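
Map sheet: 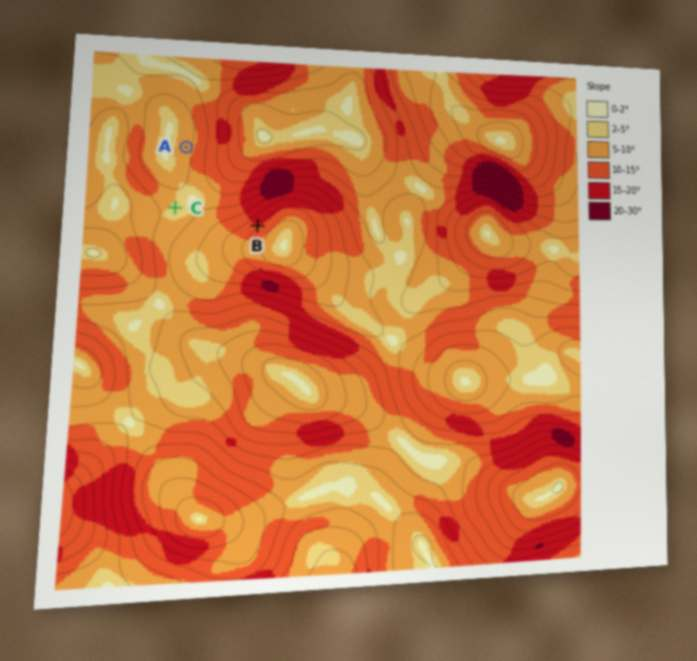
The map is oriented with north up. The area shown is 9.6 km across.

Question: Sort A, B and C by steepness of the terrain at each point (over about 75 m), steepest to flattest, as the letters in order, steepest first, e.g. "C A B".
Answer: B A C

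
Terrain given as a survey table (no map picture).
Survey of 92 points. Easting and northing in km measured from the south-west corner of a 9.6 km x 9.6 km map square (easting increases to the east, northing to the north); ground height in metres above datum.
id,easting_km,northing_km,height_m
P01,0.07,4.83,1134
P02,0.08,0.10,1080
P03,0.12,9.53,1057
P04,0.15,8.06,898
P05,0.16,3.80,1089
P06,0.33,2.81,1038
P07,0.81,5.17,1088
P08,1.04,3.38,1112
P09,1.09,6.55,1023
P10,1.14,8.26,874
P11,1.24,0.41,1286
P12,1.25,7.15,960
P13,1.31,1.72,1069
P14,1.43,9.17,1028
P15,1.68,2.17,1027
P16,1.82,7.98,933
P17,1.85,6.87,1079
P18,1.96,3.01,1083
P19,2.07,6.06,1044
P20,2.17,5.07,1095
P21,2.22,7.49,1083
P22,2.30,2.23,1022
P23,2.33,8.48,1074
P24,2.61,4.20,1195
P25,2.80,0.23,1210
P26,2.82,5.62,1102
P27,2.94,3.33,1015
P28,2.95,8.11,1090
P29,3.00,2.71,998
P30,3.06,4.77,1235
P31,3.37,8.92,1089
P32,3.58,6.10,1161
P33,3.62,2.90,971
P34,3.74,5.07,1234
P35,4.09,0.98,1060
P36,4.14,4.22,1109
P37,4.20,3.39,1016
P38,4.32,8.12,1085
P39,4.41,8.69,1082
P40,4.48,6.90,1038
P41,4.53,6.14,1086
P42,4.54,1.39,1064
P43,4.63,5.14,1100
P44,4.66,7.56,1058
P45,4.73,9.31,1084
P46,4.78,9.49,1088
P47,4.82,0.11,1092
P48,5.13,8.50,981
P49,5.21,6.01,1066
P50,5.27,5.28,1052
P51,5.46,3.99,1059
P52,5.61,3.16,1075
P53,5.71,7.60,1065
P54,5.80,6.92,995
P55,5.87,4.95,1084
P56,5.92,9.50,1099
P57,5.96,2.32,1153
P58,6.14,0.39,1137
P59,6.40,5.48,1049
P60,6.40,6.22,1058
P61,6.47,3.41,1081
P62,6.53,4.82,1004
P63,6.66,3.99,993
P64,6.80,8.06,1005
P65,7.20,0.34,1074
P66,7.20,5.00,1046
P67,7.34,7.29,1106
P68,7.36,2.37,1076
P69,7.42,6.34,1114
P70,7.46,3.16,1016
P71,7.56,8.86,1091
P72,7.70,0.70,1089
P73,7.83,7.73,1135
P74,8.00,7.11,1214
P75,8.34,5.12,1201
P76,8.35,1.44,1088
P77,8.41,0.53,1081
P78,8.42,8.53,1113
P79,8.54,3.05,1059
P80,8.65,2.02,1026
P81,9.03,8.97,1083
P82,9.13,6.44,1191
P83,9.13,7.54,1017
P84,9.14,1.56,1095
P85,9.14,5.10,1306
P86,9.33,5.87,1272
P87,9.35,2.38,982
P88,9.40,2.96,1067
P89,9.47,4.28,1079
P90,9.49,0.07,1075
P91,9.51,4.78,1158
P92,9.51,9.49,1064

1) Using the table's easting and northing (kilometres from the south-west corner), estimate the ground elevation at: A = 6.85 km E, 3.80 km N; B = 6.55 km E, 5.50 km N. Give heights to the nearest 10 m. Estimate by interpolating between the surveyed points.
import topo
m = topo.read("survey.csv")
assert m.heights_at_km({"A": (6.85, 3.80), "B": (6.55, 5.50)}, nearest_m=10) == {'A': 980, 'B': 1050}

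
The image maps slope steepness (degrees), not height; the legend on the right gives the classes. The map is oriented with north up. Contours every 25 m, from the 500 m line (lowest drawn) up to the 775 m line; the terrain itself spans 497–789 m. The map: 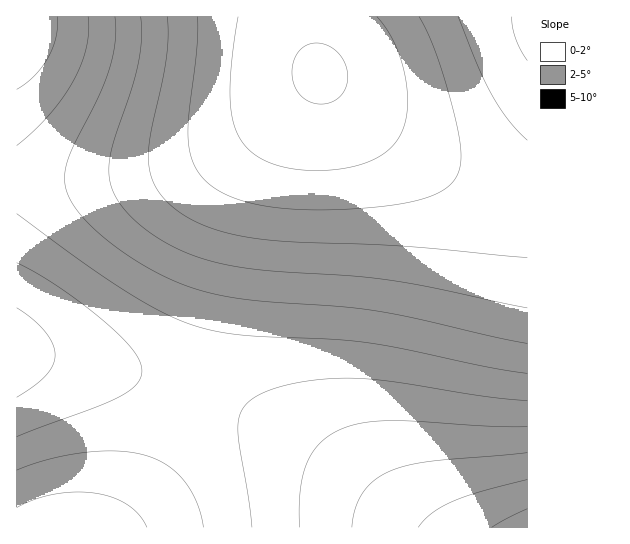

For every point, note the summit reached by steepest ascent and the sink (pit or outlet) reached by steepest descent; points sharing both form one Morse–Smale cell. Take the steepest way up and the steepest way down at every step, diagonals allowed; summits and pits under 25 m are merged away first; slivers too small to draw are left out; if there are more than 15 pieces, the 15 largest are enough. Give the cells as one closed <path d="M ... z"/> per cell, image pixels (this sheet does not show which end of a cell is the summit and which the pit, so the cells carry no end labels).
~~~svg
<path d="M321 75l-50 64-26 44-10 32-23 106-20 70 42 17 56 29 43 28 53 42 32 21 109 0 1-327-19-4-27-9-59-31-68-48z"/><path d="M315 80l-21 20-40 29-23 14-36 16-32 9-44 8-41 4-61 1-1 173 38 3 47 8 61 16 29 11 12-34 25-116 17-59 26-44 38-48 7-9z"/><path d="M309 16l-292 0-1 165 62-1 67-8 50-13 36-16 50-32 24-20 15-17-9-35z"/><path d="M527 16l-217 0-1 14 11 44 26 27 16 14 51 36 36 21 50 23 28 5z"/><path d="M27 355l-11 0 0 172 97 1 22-23 24-38 21-44 11-32-78-23-40-8z"/><path d="M194 392l-3 1-15 40-23 44-18 28-21 23 303-1-31-20-53-42-43-28-56-29z"/>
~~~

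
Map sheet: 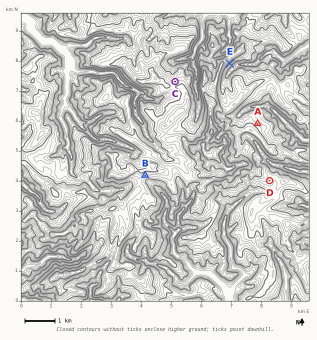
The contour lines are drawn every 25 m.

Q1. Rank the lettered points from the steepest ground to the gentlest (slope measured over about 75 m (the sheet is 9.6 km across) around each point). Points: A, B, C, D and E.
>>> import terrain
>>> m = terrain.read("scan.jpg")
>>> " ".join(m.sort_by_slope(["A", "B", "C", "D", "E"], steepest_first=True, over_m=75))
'E B C A D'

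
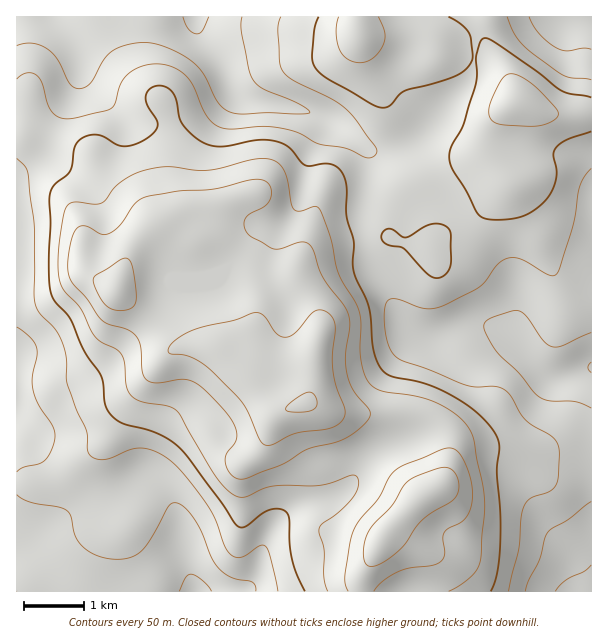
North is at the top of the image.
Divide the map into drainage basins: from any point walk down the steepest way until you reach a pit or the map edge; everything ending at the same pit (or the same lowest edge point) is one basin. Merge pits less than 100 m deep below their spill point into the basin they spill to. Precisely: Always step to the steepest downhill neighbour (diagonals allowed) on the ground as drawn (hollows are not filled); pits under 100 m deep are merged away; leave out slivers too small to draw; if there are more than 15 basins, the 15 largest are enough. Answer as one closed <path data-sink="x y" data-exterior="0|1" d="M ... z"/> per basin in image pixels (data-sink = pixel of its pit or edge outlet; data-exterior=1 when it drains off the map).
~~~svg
<path data-sink="195 591" data-exterior="1" d="M32 132l-16 2 0 457 418 1 0-23-6-14-30-21-12-1 37-39 11-4 8-7 6-19 0-23-4-10-10-10-21-7-71 0-15-4-16-7-6 0-17 6-9-1-26-33-5-10 0-23 8-21 0-27-9-21-34-31-12-4-13-2-24-12-11 2-16-20-21-14-14-15-10-19-6-7z"/><path data-sink="195 17" data-exterior="1" d="M356 16l-340 1 0 115 22 1 48 18 6 7 10 19 14 15 21 14 16 20 11-2 24 12 13 2 12 4 34 31 9 21 0 27-8 21 0 23 5 10 19 26 10 8 12-1 14-7 4-14 1-31 6-20-1-21-22-36 0-9 5-10 7-7 13-6 63-11 42 12 5 5 2-8 7-9 33-16 35-38-22-26 1-15 11-24 19-16-12-27-11-12-11-4-33-2-15-2-2-7-7-7-10-4-53 0-5-4z"/><path data-sink="591 591" data-exterior="1" d="M519 102l-9 2-12 13-12 30 1 12 21 23-35 38-33 16-7 9-2 8-5-5-25-6-14-6-27 4-43 8-9 5-7 7-5 10 0 9 18 29 5 12 0 16-6 20-1 31-5 15 20 8 15 4 78 1 14 6 12 16 2 27-6 19-8 7-11 4-35 37 10 3 30 21 6 14 1 23 157-1 0-477-43 0z"/><path data-sink="591 17" data-exterior="1" d="M591 16l-234 0-1 7 2 9 5 4 53 0 10 4 7 7 2 7 53 6 6 2 11 12 13 28 31 12 32 1 11-2z"/>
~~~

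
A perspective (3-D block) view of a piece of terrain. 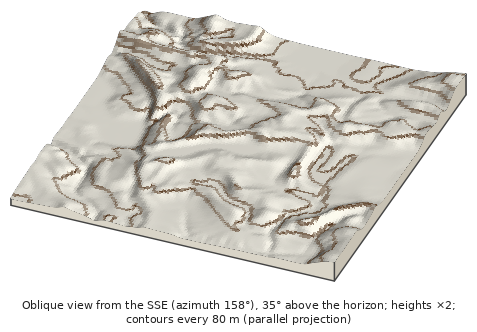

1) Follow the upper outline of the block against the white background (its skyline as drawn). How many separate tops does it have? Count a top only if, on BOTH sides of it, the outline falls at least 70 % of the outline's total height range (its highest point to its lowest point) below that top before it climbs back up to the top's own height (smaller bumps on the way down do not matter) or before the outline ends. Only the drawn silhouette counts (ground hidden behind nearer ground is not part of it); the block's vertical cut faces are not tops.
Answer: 0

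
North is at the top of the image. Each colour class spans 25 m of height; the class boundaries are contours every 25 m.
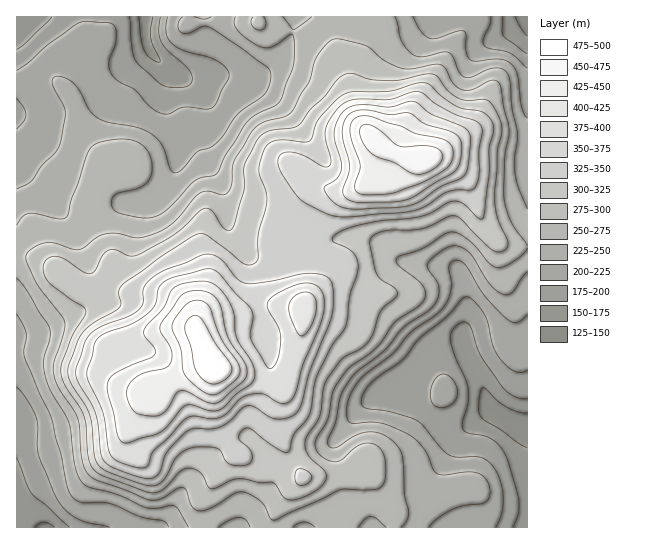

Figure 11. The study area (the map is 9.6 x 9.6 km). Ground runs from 125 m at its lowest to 495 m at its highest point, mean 285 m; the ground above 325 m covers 26.7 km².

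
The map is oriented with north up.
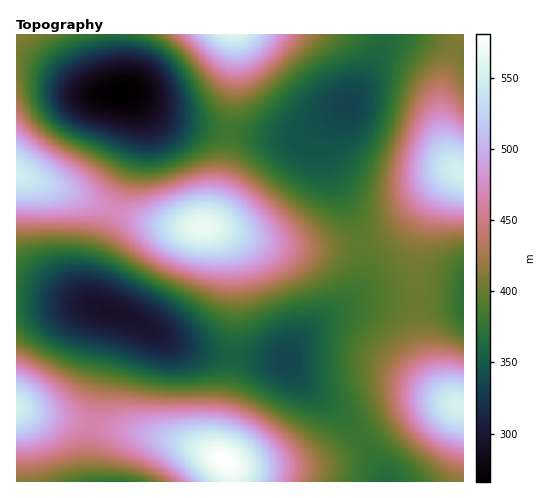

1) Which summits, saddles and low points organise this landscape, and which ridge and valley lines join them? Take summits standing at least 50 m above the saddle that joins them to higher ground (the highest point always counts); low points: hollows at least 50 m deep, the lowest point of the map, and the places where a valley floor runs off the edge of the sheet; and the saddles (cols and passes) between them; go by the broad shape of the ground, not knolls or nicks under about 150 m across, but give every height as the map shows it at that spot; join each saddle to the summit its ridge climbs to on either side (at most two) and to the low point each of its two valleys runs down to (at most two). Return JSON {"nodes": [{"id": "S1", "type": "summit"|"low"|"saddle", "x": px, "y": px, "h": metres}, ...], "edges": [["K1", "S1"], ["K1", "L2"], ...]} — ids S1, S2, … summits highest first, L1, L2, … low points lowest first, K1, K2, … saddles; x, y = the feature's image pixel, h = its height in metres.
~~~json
{"nodes": [
{"id": "S1", "type": "summit", "x": 225, "y": 462, "h": 581},
{"id": "S2", "type": "summit", "x": 202, "y": 227, "h": 568},
{"id": "S3", "type": "summit", "x": 232, "y": 35, "h": 560},
{"id": "S4", "type": "summit", "x": 458, "y": 406, "h": 552},
{"id": "S5", "type": "summit", "x": 17, "y": 407, "h": 550},
{"id": "S6", "type": "summit", "x": 459, "y": 172, "h": 550},
{"id": "S7", "type": "summit", "x": 17, "y": 173, "h": 549},
{"id": "L1", "type": "low", "x": 123, "y": 92, "h": 266},
{"id": "L2", "type": "low", "x": 106, "y": 309, "h": 293},
{"id": "L3", "type": "low", "x": 113, "y": 481, "h": 373},
{"id": "K1", "type": "saddle", "x": 112, "y": 210, "h": 471},
{"id": "K2", "type": "saddle", "x": 92, "y": 424, "h": 465},
{"id": "K3", "type": "saddle", "x": 418, "y": 303, "h": 402},
{"id": "K4", "type": "saddle", "x": 361, "y": 243, "h": 396},
{"id": "K5", "type": "saddle", "x": 229, "y": 133, "h": 382},
{"id": "K6", "type": "saddle", "x": 362, "y": 438, "h": 380},
{"id": "K7", "type": "saddle", "x": 232, "y": 357, "h": 357}],
"edges": [["K1", "S2"], ["K1", "S7"], ["K1", "L1"], ["K1", "L2"], ["K2", "S1"], ["K2", "S5"], ["K2", "L2"], ["K2", "L3"], ["K3", "S4"], ["K3", "S6"], ["K3", "L1"], ["K3", "L2"], ["K4", "S2"], ["K4", "S6"], ["K4", "L1"], ["K4", "L2"], ["K5", "S2"], ["K5", "S3"], ["K5", "L1"], ["K6", "S1"], ["K6", "S4"], ["K6", "L2"], ["K7", "S1"], ["K7", "S2"], ["K7", "L2"]]}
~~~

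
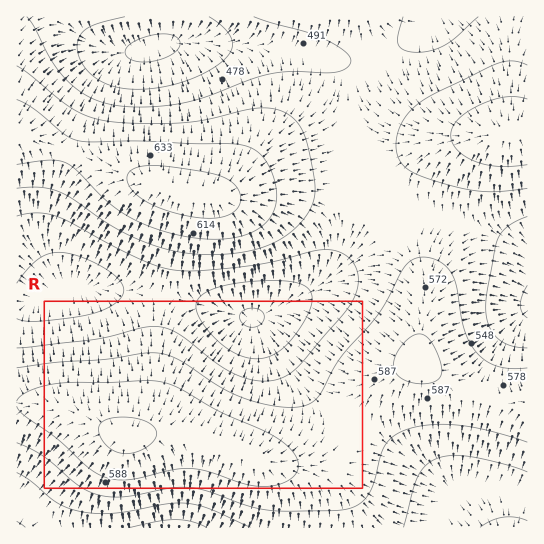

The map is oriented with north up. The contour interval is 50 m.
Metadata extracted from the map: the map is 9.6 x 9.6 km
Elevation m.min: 390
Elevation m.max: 670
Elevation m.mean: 540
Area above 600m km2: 15.2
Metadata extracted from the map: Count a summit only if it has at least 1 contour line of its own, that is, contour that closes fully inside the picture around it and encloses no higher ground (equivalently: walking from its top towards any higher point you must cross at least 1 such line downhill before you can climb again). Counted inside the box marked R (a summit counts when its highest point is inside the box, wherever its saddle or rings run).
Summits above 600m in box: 1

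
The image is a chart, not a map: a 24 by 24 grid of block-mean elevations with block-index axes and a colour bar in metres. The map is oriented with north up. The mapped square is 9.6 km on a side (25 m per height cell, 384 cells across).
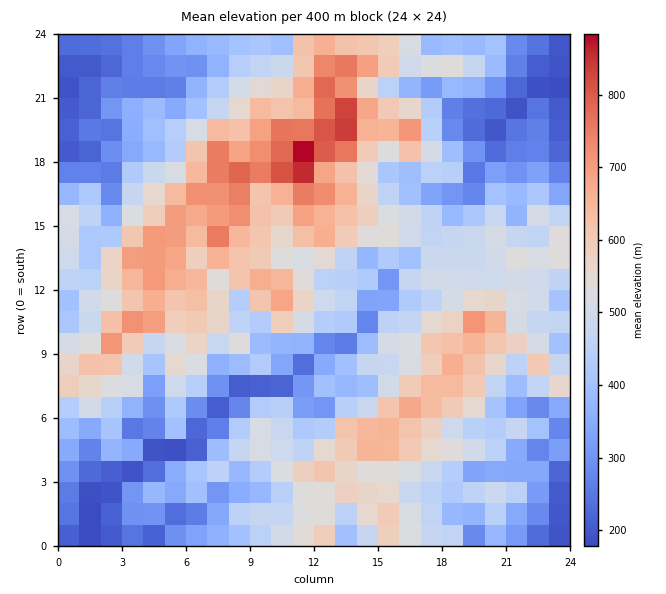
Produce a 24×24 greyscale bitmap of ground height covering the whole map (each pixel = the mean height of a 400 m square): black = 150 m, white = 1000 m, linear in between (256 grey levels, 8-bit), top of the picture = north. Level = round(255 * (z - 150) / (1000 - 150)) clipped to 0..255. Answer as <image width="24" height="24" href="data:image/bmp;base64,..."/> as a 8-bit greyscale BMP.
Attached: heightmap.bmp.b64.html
<image width="24" height="24" href="data:image/bmp;base64,Qk12BgAAAAAAADYEAAAoAAAAGAAAABgAAAABAAgAAAAAAEACAAATCwAAEwsAAAABAAAAAAAAAAAAAAEBAQACAgIAAwMDAAQEBAAFBQUABgYGAAcHBwAICAgACQkJAAoKCgALCwsADAwMAA0NDQAODg4ADw8PABAQEAAREREAEhISABMTEwAUFBQAFRUVABYWFgAXFxcAGBgYABkZGQAaGhoAGxsbABwcHAAdHR0AHh4eAB8fHwAgICAAISEhACIiIgAjIyMAJCQkACUlJQAmJiYAJycnACgoKAApKSkAKioqACsrKwAsLCwALS0tAC4uLgAvLy8AMDAwADExMQAyMjIAMzMzADQ0NAA1NTUANjY2ADc3NwA4ODgAOTk5ADo6OgA7OzsAPDw8AD09PQA+Pj4APz8/AEBAQABBQUEAQkJCAENDQwBEREQARUVFAEZGRgBHR0cASEhIAElJSQBKSkoAS0tLAExMTABNTU0ATk5OAE9PTwBQUFAAUVFRAFJSUgBTU1MAVFRUAFVVVQBWVlYAV1dXAFhYWABZWVkAWlpaAFtbWwBcXFwAXV1dAF5eXgBfX18AYGBgAGFhYQBiYmIAY2NjAGRkZABlZWUAZmZmAGdnZwBoaGgAaWlpAGpqagBra2sAbGxsAG1tbQBubm4Ab29vAHBwcABxcXEAcnJyAHNzcwB0dHQAdXV1AHZ2dgB3d3cAeHh4AHl5eQB6enoAe3t7AHx8fAB9fX0Afn5+AH9/fwCAgIAAgYGBAIKCggCDg4MAhISEAIWFhQCGhoYAh4eHAIiIiACJiYkAioqKAIuLiwCMjIwAjY2NAI6OjgCPj48AkJCQAJGRkQCSkpIAk5OTAJSUlACVlZUAlpaWAJeXlwCYmJgAmZmZAJqamgCbm5sAnJycAJ2dnQCenp4An5+fAKCgoAChoaEAoqKiAKOjowCkpKQApaWlAKampgCnp6cAqKioAKmpqQCqqqoAq6urAKysrACtra0Arq6uAK+vrwCwsLAAsbGxALKysgCzs7MAtLS0ALW1tQC2trYAt7e3ALi4uAC5ubkAurq6ALu7uwC8vLwAvb29AL6+vgC/v78AwMDAAMHBwQDCwsIAw8PDAMTExADFxcUAxsbGAMfHxwDIyMgAycnJAMrKygDLy8sAzMzMAM3NzQDOzs4Az8/PANDQ0ADR0dEA0tLSANPT0wDU1NQA1dXVANbW1gDX19cA2NjYANnZ2QDa2toA29vbANzc3ADd3d0A3t7eAN/f3wDg4OAA4eHhAOLi4gDj4+MA5OTkAOXl5QDm5uYA5+fnAOjo6ADp6ekA6urqAOvr6wDs7OwA7e3tAO7u7gDv7+8A8PDwAPHx8QDy8vIA8/PzAPT09AD19fUA9vb2APf39wD4+PgA+fn5APr6+gD7+/sA/Pz8AP39/QD+/v4A////ABIJEB0UKzZAS1tqdoVKYoNwYl8oQzIYDR0JEywtGSE5W2FgcnRaeoZuXkNBWTknDyAKDS5EOkouPENZc3WCfHpkWlNdZloyECsXEgwaO09cRFVwgox9c3NuZFY2OTk5FTokQjsMDBNHYW1nXXmHl5aIeXNpWjolM0g6TR8lSxYiVG1jUVWNlZeNgGdZVWBMJlZrWEArUikRJVRXMi5XZIyfkoh5TTYnOoV8cG00Z1crERIUL0pESWmHlJSIXkhfe36OjWpOeXBAR1Q4GjtLYWNvhJuOfFuIYWxyqYZibn9kc0ZCQCUgR2xwi4+Xi4JsS1BlkKukhId9XVWEbFZTJVxgeICpl2xhYEtpcoubi5B9Vougf2ZeNjdSXWx7fG1qTFxbfpannJZzjZyWdVpZUi9iamhnZ2pnXWdRfqSmoIOZjYdzbnddQ1RLZGVlaXNuc2xRUYqnpZS2lYp8kJyHc3VoXmJjbGFedG1cP3CFpZ6mrI6Io5mPg3FqXUVQY0FsX0RSJ2J6lKystI2ata2Zfl1KNi4mTEVQOCQkIFJkbpS0v7XH1KCOdk9JWlgfNC01JBEVKjlEVYu1oa2+3MO3h3KObEksGCIjFhMgHDxJV22Uj6K4uMXOmZeqWSYXDx4jERAVLj5GO0tieZSOlLrMoIh8VSMbFwwdEAwWIiEgI0FUbHZ+nL6sfVpCMURALRYLChAPFiEmLStAVl9kirG2o4ZocXVhRiMRDRgYGyIsN0BETE9KjpqOioRtRkhETCgcDg=="/>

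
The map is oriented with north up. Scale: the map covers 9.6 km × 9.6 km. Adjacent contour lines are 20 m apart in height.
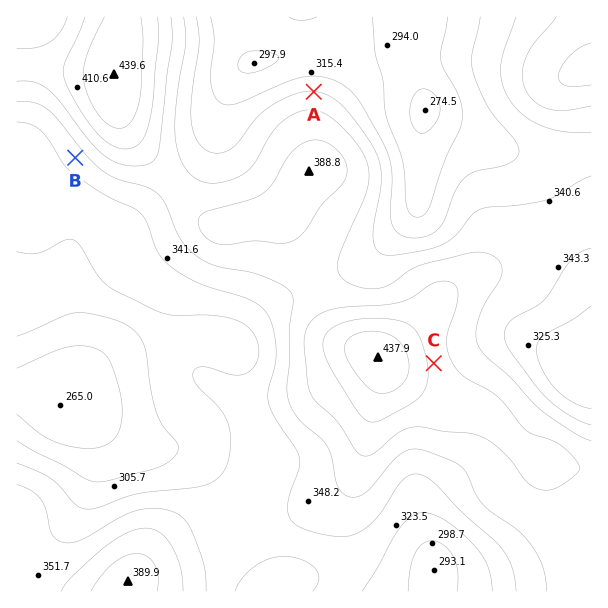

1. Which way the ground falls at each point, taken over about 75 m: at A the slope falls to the N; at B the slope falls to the SW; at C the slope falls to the E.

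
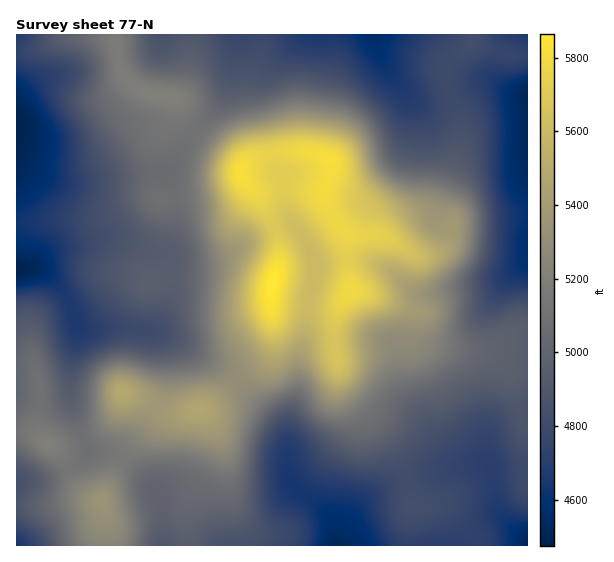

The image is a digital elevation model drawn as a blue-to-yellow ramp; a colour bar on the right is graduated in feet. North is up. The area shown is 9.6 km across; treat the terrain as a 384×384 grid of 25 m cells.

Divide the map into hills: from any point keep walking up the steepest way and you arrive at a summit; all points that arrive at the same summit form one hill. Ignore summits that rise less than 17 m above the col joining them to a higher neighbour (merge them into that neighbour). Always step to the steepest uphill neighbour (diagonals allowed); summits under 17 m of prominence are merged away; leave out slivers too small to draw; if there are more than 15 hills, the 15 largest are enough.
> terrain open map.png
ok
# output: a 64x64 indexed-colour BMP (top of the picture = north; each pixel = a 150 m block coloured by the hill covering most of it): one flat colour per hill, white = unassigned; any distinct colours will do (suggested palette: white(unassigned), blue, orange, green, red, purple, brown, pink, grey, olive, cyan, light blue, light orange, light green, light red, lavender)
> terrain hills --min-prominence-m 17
<image width="64" height="64" href="data:image/bmp;base64,Qk12CAAAAAAAAHYAAAAoAAAAQAAAAEAAAAABAAQAAAAAAAAIAAATCwAAEwsAABAAAAAAAAAA////ALR3HwAOf/8ALKAsACgn1gC9Z5QAS1aMAMJ34wB/f38AIr28AM++FwDox64AeLv/AIrfmACWmP8A1bDFAIiIiIiIiIiIiFVVVVVVVVVVVVVVERERERERERERERERiIiIiIiIiIiIVVVVVVVVVVVVVVURERERERERERERERGIiIiIiIiIiIhVVVVVVVVVVVVVVREREREREREREREREYiIiIiIiIiIiFVVVVVVVVVVVVVRERERERERERERERERiIiIiIiIiIiIVVVVVVVVVVVVVRERERERERERERERERGIiIiIiIiIiIhVVVVVVVVVVVVREREREREREREREREREYiIiIiIiIiIhVVVVVVVVVVVVRERERERERERERERERERiIiIiIiIiIiFVVVVVVVVVVVRERERERERERERERERERF3d4iIiIiIiFVVVVVVVVVVVREREREREREREREREREREXd3d4iIiIiFVVVVVVVVVVVVEREREREREREREREREzMxd3d3d4iIiFVVVVVVVVVVVVUREREREREREREREzMzMzN3d3d3eIiVVVVVVVVVVVVVVREREREREREREREzMzMzM3d3d3d5mZlVVVVVVVVVVVVVEREREREREREREzMzMzMzd3d3d5mZmZVVVVVVVVVVVVURERERERERERETMzMzMzN3d3d3mZmZmVVVVVVVVVVVURERERERERERETMzMzMzM3d3d3eZmZmZVVVVVVVVVVVRERERERERERETMzMzMzMzd3d3eZmZmZmVVVVVVVVVVRERERERERERETMzMzMzMzN3d3d5mZmZmZlVVVVVVVVRERERERERERERMzMzMzMzM3d3d3mZmZmZmVVVVVVVURERERERERERERMzMzMzMzMzd3d3eZmZmZmZVVVVVVVREREREREREREREzMzMzMzMzN3d3d5mZmZmZmVVVVVVREREREREREREREzMzMzMzMzM3d3d3mZmZmZmZVVVVVRERERERERERERETMzMzMzMzMzd3d3eZmZmZmZlVVVURERERERERERERERMzMzMzMzMzN3d3d5mZmZmZmVVVEREREREREREREREREzMzMzMzMzM3d3d3mZmZmZmVVVERERERERETEREREREzMzMzMzMzMzd3d3eZmZmZmZVRERERERERERMzMzMzMzMzMzMzMzMzN3d3d3mZmZmZEREREREREREREzMzMzMzMzMzMzMzMzM3d3d3cRERERERERERERERERETMzMzMzMzMzMzMzMzMzd3d3cRERERERERERERERERERMzMzMzMzMzMzMzMzMzN3d3dxERERERERERERERERERETMzMzMzMzMzMzMzMzM3d3d3ERERERERERERERERERERMzMzMzMzMzMzMzMzMzd3d3EREREREREREREREREREREzMzMzMzMzIzMzMzMzN3d3ERERERERERERERERERERETMzMzMzMyIiIiIiMzM3d3ERERERERERERERERERERERMzMzMzMyIiIiIiIiMzd3EREREREREREREREREREREREzMzMzMyIiIiIiIiIiMRERERERERERERERERERERERESIzMzIiIiIiIiIiIiIhERERERERERERZmZmYRERERERIiIiIiIiIiIiIiIiIiERERERERERERFmZmZmYREREREiIiIiIiIiIiIiIiIiIREREREREREREWZmZmZmEREREiIiIiIiIiIiIiIiIiIhERERERERERERZmZmZmZmEREiIiIiIiIiIiIiIiIiIiEREREREREREREWZmZmZmZmYiIiIiIiIiIiIiIiIiIiIRERERERERERERZmZmZmZmZiIiIiIiIiIiIiIiIiIiIhERERERERERERFmZmZmZmZmIiIiIiIiIiIiIiIiIiIiEREREREREREREWZmZmZmZmYiIiIiIiIiIiIiIiIiIiIRERERERERERERZmZmZmZmYiIiIiIiIiIiIiIiIiIiIhERERERERERERZmZmZmZmZiIiIiIiIiIiIiIiIiIiIiERRERERERERBFmZmZmZmZmIiIiIiIiIiIiIiIiIiIiIUREREREREREREZmZmZmZmIiIiIiIiIiIiIiIiIiIiIkRERERERERERERmZmZmZmYiIiIiIiIiIiIiIiIiIiIiREREREREREREREZmZmZmZiIiIiIiIiIiIiIiIiIiIiJERERERERERERERmZmZmZiIiIiIiIiIiIiIiIiIiIiIkREREREREREREREZmZmZmIiIiIiIiIiIiIiIiIiIiIiRERERERERERERERGZmZmYiIiIiIiIiIiIiIiIiIiIiJERERERERERERERERmZmZiIiIiIiIiIiIiIiIiIiIiIkREREREREREREREREZmZmIiIiIiIiIiIiIiIiIiIiIiRERERERERERERERERmZmIiIiIiIiIiIiIiIiIiIiIiJEREREREREREREREREZmYiIiIiIiIiIiIhESIiIiIiIURERERERERERERERERmZiIiIiIiIiIiIhERERIiIiERREREREREREREREREREZmIiIiIiIiIiIhERERERERERFERERERERERERERERERmZiIiIiIiIiIiEREREREREREURERERERERERERERERGZmYiIiIiIiIiERERERERERERREREREREREREREREREZmZmIiIiIiIiERERERERERERFERERERERERERERERERGZmZiIiIiIiIREREREREREREUREREREREREREREREREZmZmYiIiIiIhERERERERERER"/>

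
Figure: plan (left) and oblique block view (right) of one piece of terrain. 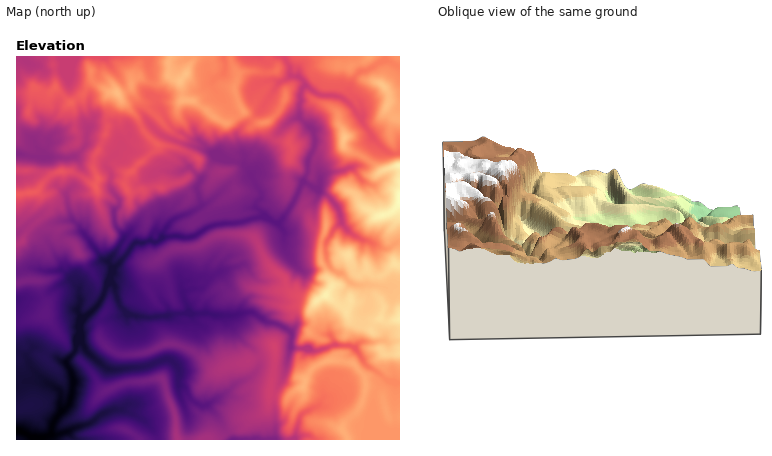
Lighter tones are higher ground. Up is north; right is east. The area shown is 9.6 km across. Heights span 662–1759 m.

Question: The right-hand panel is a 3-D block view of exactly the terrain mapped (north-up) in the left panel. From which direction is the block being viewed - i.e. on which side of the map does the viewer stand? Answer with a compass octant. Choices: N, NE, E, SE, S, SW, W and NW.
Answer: N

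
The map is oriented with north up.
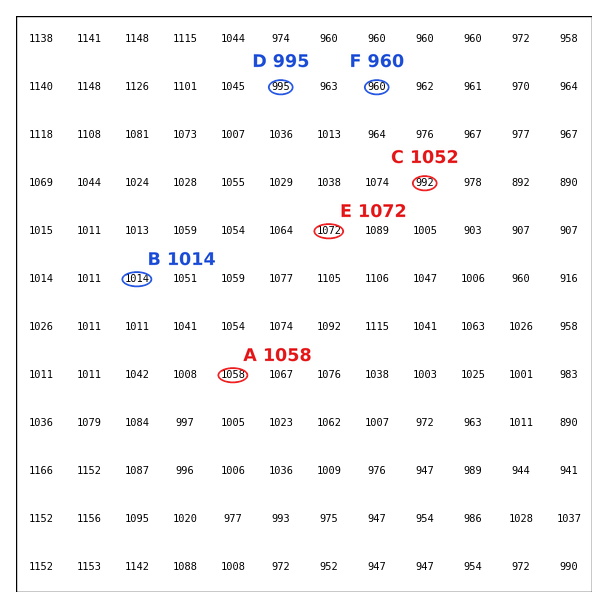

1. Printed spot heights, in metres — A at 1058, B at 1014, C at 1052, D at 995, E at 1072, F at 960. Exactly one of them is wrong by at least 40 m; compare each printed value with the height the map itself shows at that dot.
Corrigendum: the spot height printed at C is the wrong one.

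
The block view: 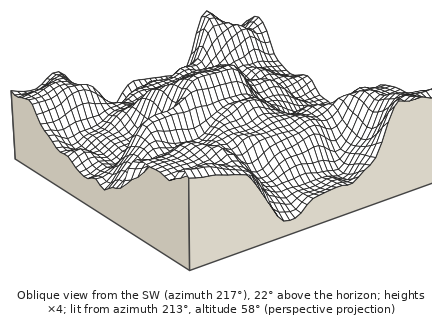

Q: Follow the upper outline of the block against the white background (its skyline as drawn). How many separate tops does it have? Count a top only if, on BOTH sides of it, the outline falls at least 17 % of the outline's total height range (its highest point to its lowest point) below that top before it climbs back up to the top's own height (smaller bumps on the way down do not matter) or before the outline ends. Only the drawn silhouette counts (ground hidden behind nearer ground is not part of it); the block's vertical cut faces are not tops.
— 2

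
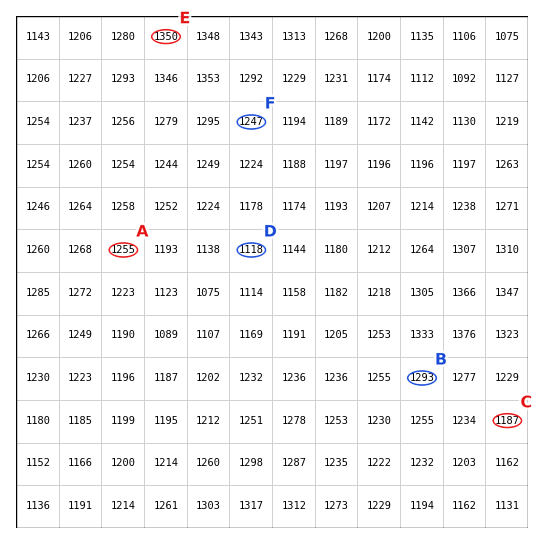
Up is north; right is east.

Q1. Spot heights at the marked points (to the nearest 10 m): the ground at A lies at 1250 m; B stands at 1290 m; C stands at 1190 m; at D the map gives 1120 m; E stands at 1350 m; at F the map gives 1250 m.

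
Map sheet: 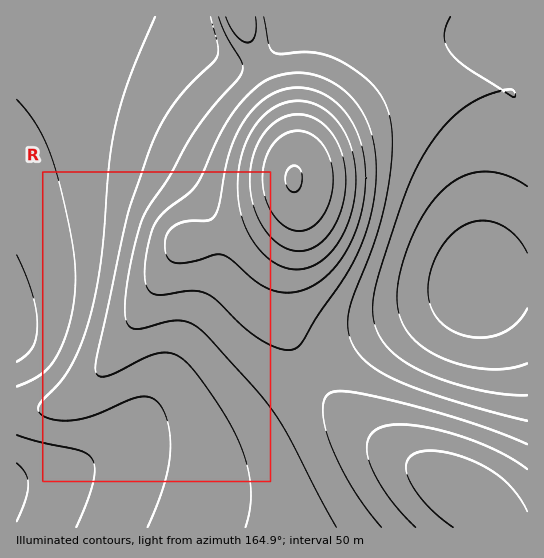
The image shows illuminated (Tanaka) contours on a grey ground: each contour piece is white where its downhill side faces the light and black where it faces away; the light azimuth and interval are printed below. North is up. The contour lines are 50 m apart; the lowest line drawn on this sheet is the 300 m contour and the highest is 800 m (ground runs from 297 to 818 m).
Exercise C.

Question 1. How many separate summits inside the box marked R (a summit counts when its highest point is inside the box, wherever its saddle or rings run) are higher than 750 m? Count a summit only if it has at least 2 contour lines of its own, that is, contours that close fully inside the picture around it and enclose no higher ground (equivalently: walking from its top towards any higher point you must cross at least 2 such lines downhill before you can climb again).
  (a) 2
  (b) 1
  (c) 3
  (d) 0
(d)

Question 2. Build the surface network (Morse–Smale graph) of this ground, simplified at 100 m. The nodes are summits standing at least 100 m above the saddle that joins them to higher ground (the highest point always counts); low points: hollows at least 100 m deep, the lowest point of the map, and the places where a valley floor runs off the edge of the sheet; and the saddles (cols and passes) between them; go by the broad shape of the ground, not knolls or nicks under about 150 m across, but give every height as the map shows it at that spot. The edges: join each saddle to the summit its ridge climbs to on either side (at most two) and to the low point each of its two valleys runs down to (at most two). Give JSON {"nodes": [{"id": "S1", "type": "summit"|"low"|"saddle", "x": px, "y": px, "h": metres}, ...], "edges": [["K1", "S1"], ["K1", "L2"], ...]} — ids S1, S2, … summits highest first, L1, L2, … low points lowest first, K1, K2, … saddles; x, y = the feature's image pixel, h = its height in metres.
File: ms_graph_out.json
{"nodes": [
{"id": "S1", "type": "summit", "x": 17, "y": 330, "h": 818},
{"id": "S2", "type": "summit", "x": 478, "y": 283, "h": 783},
{"id": "L1", "type": "low", "x": 293, "y": 179, "h": 297},
{"id": "L2", "type": "low", "x": 466, "y": 494, "h": 413},
{"id": "K1", "type": "saddle", "x": 258, "y": 62, "h": 581},
{"id": "K2", "type": "saddle", "x": 311, "y": 373, "h": 556}],
"edges": [["K1", "S1"], ["K1", "S2"], ["K1", "L1"], ["K2", "S1"], ["K2", "S2"], ["K2", "L1"], ["K2", "L2"]]}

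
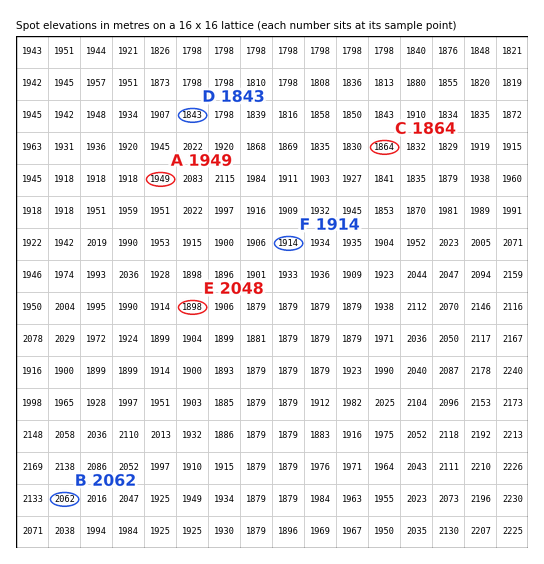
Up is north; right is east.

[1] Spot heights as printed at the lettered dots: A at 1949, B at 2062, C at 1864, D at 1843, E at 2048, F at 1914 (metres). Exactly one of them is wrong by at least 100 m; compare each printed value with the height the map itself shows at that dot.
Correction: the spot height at E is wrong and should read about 1898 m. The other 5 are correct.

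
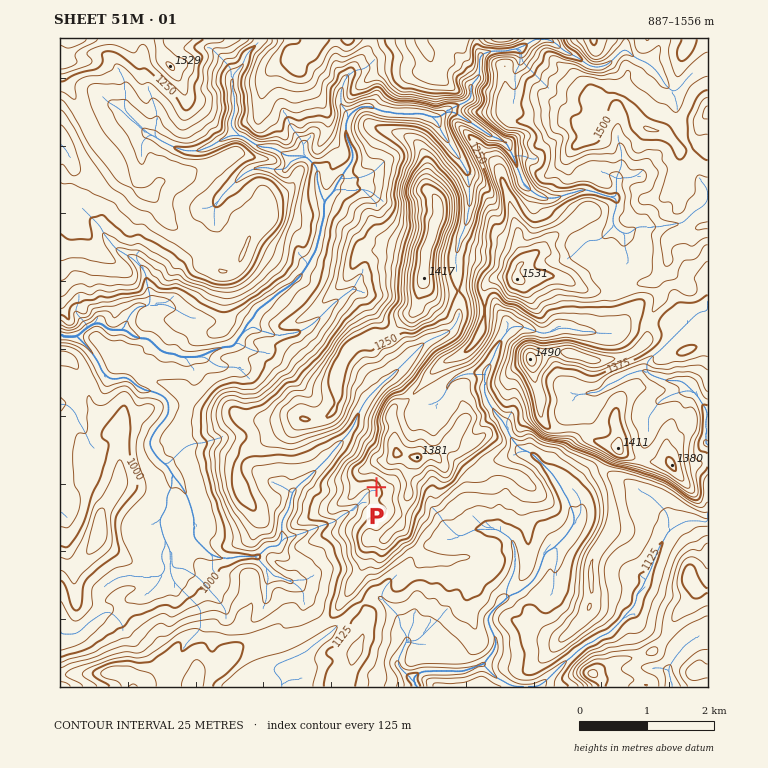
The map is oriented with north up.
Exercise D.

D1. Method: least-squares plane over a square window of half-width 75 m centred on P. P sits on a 9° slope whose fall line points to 245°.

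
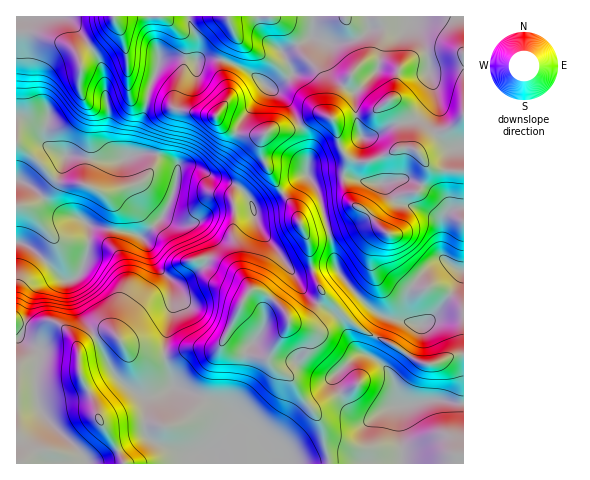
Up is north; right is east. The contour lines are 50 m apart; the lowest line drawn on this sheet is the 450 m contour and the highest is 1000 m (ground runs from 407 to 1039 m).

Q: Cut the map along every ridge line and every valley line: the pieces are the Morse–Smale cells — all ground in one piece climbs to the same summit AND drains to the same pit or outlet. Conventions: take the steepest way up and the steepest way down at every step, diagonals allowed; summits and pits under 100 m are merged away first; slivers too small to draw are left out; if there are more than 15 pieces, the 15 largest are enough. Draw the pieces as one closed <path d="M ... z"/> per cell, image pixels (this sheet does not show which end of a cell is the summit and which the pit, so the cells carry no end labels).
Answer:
<path d="M188 16l-172 1 1 322 6-7 11-41 5-5 14-8 7-1 9 4 11-8 8-24 1-24 3 2 40 6 8 3 7 7 9 22 17 16 9 0 23-16 2-13-9-21-8-6-11 0-17-8 13-28 2-11-1-14-22-10-22 1 2-2 3-20 7-18 6-30 8-22 10-5 17 0 12 3 0-22z"/><path d="M193 166l-13 0-2 2-4 25-12 24 17 8 14 1 9 11 5 15 0 7-4 8-21 14-11-1 1 34-7 23-1 20 8 28 50 22 21 21 16 9 13 18 8 8 120 1 2-13-2-14 0-27 2-4-14 2-19 12-7 0-15-11-13-27 0-6 21-19 5-3 10 1 5-18-19-11-18-17-18-19-8-21-14 5-8-4-30-41-7-23-6-11-8-7-22-9z"/><path d="M463 16l-149 0-2 20-29 17 9 21-9 8-13 7 19 15 15 28 4 12-2 31-5 2-25 21-23 11 7 20 33 44 5 1 14-5-2-21-4-14 7 2 36-10 12-10 2-6 13 12 2-6 18-18 10-5 11-1 4-4 7-17-1-6 12 5 25 1z"/><path d="M89 225l-1 24-8 24-11 8-9-4-7 1-14 8-5 5-11 41-7 8 0 123 193 1 1-9-3-3-22 2-11-4-24-10-6-10 4-31 26-13-10-29 1-20 7-23-1-34-15-15-9-22-7-7-8-3-40-6z"/><path d="M185 58l-17 0-10 5-10 31-2 16-9 23-4 22 21-1 11 3 10 6 3 7 2-4 20 3 17 10 22 9 8 7 6 12 23-9 25-21 5-2 0-37-15-30-12-14-31-23-17-8-11-4-19 0-5 3z"/><path d="M427 165l1 6-7 17-4 4-11 1-10 5-18 18-1 8-13-13-9 11-6 4-30 9-13 1 7 33 22-2 16 21 23 23 15 7 21 5 3-1-4-3-2-11 1-15 18-24 12-8 6-1 9 7 11 4 0-99-25-2z"/><path d="M377 337l-4 4-4 15-9-2-5 3-21 19 2 9 11 24 10 8 12 3 19-12 14-2-2 4 2 54 61 0 1-109-11 1-19 8-10 0z"/><path d="M175 387l-27 12-4 31 6 10 35 14 22-2 3 3 0 9 73-1-5-1-6-7-13-18-16-9-21-21-15-8z"/><path d="M313 16l-124 0 1 8 7 15 0 22 23-2 11 4 17 8 19 16 5 1 20-14-9-21 29-17z"/><path d="M444 260l-6 1-12 8-18 24 0 22 6 8-30-6-9 19 49 28 10 0 19-8 11-2 0-82z"/><path d="M335 267l-13 0-10 3 8 20 30 32 25 15 10-21-18-11-22-24z"/>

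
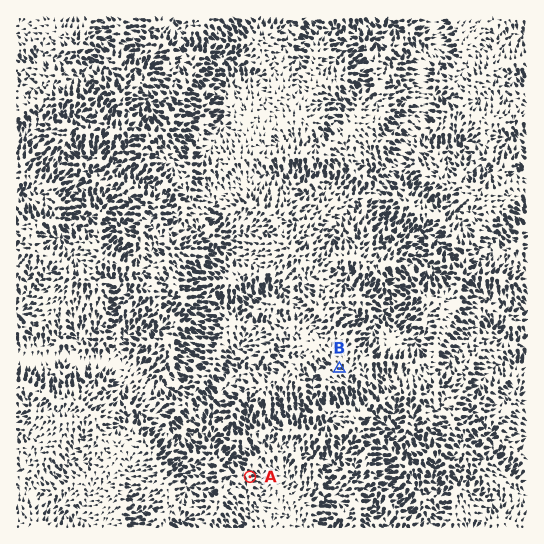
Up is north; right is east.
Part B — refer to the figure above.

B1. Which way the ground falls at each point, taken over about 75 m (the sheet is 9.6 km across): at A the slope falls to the E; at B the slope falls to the SE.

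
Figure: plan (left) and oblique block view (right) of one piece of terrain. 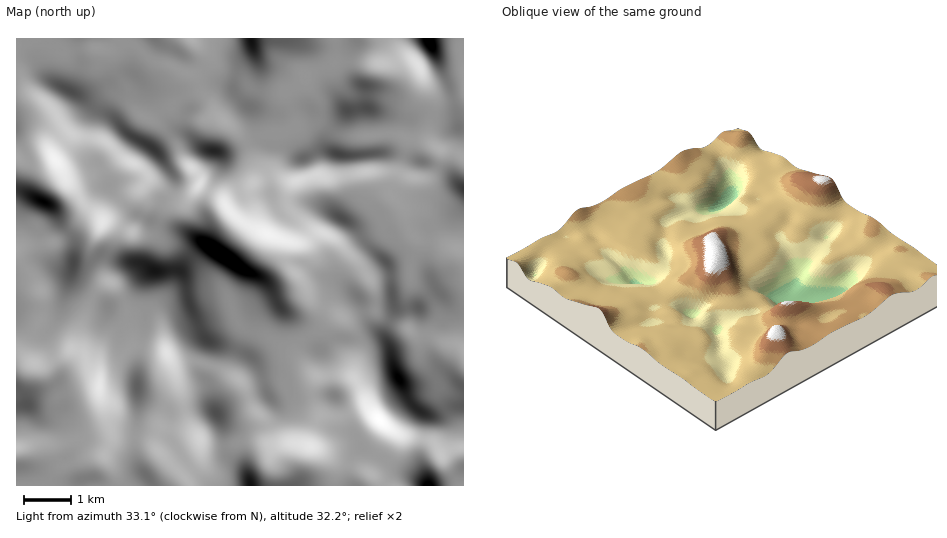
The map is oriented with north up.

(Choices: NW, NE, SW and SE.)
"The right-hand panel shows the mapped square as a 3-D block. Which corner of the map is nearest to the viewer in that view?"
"NW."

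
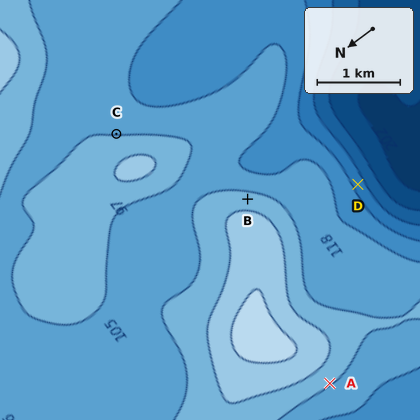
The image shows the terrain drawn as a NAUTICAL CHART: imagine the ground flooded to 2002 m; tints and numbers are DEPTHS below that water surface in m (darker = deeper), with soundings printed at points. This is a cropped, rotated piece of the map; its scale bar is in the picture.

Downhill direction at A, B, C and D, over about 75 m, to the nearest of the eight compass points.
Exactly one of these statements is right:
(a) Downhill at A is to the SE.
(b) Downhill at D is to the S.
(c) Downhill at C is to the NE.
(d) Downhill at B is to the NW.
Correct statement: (b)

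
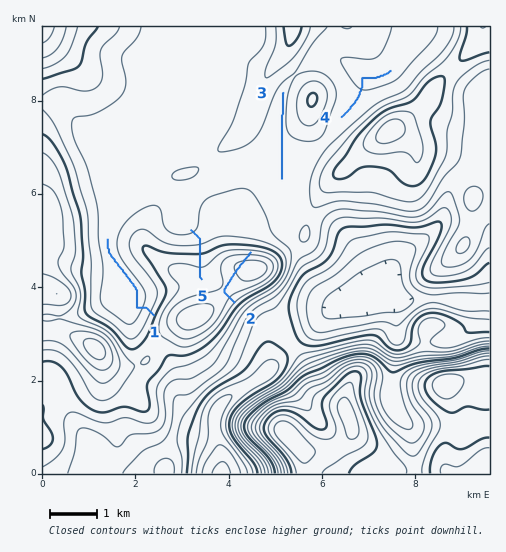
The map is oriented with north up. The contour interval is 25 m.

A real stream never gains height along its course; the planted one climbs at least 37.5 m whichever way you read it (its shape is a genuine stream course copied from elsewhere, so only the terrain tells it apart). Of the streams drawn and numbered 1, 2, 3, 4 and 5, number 2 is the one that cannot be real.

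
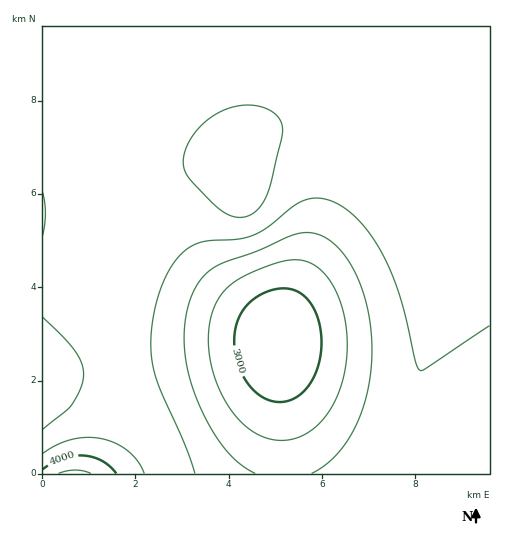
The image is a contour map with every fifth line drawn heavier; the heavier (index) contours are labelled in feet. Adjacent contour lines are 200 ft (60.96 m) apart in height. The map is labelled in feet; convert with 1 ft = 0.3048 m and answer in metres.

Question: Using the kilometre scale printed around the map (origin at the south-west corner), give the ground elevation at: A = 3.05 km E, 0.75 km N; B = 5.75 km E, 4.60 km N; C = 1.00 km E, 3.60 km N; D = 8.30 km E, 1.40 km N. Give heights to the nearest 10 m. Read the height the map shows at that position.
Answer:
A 1090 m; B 980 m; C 1110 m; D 1090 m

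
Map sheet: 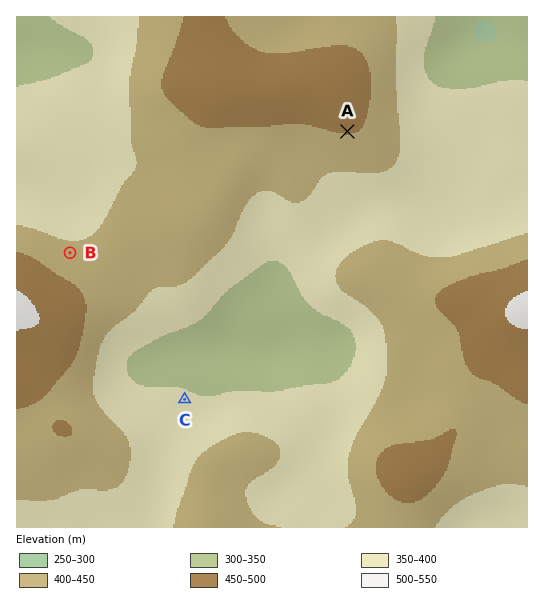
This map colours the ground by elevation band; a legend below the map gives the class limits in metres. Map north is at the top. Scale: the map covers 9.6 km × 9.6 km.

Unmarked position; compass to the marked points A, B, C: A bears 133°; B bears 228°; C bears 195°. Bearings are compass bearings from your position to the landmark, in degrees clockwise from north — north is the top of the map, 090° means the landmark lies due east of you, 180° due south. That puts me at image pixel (276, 66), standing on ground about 470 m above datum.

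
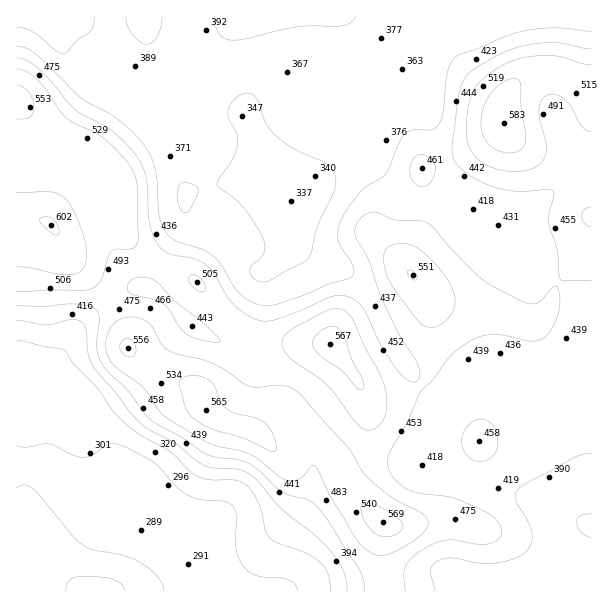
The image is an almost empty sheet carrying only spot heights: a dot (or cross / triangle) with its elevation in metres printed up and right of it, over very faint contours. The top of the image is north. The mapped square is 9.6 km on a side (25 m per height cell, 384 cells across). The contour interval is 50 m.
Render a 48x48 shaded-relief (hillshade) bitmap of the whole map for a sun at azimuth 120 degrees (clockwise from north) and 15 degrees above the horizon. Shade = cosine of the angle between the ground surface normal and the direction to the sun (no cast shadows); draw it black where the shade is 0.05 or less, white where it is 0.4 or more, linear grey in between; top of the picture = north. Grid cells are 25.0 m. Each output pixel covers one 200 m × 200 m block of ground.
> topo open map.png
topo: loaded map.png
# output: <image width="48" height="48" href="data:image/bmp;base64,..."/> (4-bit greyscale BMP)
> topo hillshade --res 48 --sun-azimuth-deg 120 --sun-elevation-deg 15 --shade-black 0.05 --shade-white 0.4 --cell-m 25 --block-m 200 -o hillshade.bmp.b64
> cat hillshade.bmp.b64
<image width="48" height="48" href="data:image/bmp;base64,Qk32BAAAAAAAAHYAAAAoAAAAMAAAADAAAAABAAQAAAAAAIAEAAATCwAAEwsAABAAAAAAAAAAAAAAABEREQAiIiIAMzMzAERERABVVVUAZmZmAHd3dwCIiIgAmZmZAKqqqgC7u7sAzMzMAN3d3QDu7u4A////AJiHZniauqmZmZmZmHVDRpvMy7qqqqmZmZiHd3eJqpmZmZmamYZEV6zdy6qru6qZmZiIiHeJmZmZmImaqYdVaL7/7Lu8zMupmZmZmYiJmZmZmHeKqpdVac7//bu83dy6mZmaqZmZmZmZmHZ4mYdVaL3//bu8zdy6mZmqqZmZmZmZmGVXiYZVV5ve3KqqvMy6qZmqmZmZmZmZmHVWiYZVZ4mqqpmaq7u6qZmpmZmZmZmaqYVWmoZmeJmIiImaq7u6qpmZmZmZmZmby5ZWm6dniaqXd4mrvMzLqpmZmZmZmYiK3bdWrKd4q7uoh4mrvM3Mu5mZmZmZmYd5zcl4vKiJvMy5iImru8zMy5mZmqqpmYd4vMqazKiavN26mIiaqqu7u6qZmqqZmZh4q7qry6marN7KmHiaqqqqqqqZmamHeJiJqpmruqqpm97bmHeJqpmaqqqpiIh2V3iJmYiaqqqYi97bqYiJqpmZmaqqmHZVVnd5qph4mqmHjO7LqpiJmZmZmZmqqGVVZnd5u6h3iql3nO26qpmZmZmZmYmaqGVneHd4q6h3iZh3rNypqqmZmpmZmZiJlkRpmYd3mZh3iIiJvNuYmqqZmqqqmZmZdBJqupd3iZh3d4ibzcqIq7qqmaqqqqqqcwBJu6mIiZh2Zmes3bmIrMu6qaq7qrvMpAAnrLqYiZl1Q0Wc7ah4rNy6qZqrurvNyDEli7qYmZl0IhN73JdorNy6qZmqqszd24ZWeamZqqhkIQFJunZorMy6qZmaqt3d3cuYiIiKzLl1QxE2iGV5vMuqmZmZqszM3e7LmHeL3sqGZUM1ZUV6vMupmZmZmru73u7cuXZ63sqYd2VVUzR6u7qpiImZmamazu3MuoZpvLqpiHdmUzR6u6qZiImImZmKzuy8zJd4mqqqmHZmZUV5qqqYiJmIiZmazcqs7rl4iaqqmHVEV2Z4qqmYiJiHiJmazbmc/9qIiaqpmHUiR4d4mqmIiIh2d4iKzKid/+qHiaqpmYUxNoiImqmYiIh1ZmZ5u5ee//uIiZmZmYdCJXiJqqqZmZl2VWZoqoee//uZmZmZmZhkRWZ5u6qaq7uYZneJqoit/+uqqqmZmZh2ZlVpu6mavN3KmJmaqpmt/8qqu6qZmZmHd1NHqoeKvN7cqpmaqqq83Lmau7qZmZmYmGM2h2V5rN7bqpmZmaq7u5maqqqZmZmZmXVFZTNXrO7KmZmZiIqqqZmaqqmZiImZmYZmYxE2nO25iKq7qYmqmZqqqpmYiImZmYh3YwAljO24iKvMupmZmZqruqmIiJmaqZiIYwAUjO25iLvdyomaqZmru6mYiImaqpmYYxATa925iKvMqIiZmZmqu7qYiIiZqpmYdCABSLy5mJq6h3iZmZmaq7upmIiZqpmYdTIQFHmZiImpdmeImqmZq7u6qZmaqqmYdmQhATVnd3mpd3d4mqqZmru7qqmqq6qYiHdTIiNGZomYh3ZnmrqYiau7qqqqu7qZiZh2VERWd4iYiHZnm7qYiJq7qqqqq7qpmZmIdmZmdw=="/>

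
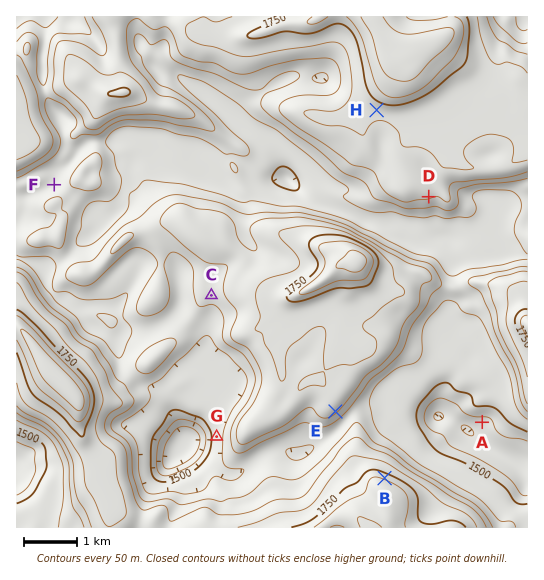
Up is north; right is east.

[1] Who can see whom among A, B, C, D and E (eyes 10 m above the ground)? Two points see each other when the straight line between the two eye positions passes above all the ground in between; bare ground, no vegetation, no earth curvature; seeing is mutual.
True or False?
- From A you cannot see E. False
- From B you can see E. True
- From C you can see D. False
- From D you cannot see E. True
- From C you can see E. False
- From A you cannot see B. False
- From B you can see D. True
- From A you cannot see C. True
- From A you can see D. False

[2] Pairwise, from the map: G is below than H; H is above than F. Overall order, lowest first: G F H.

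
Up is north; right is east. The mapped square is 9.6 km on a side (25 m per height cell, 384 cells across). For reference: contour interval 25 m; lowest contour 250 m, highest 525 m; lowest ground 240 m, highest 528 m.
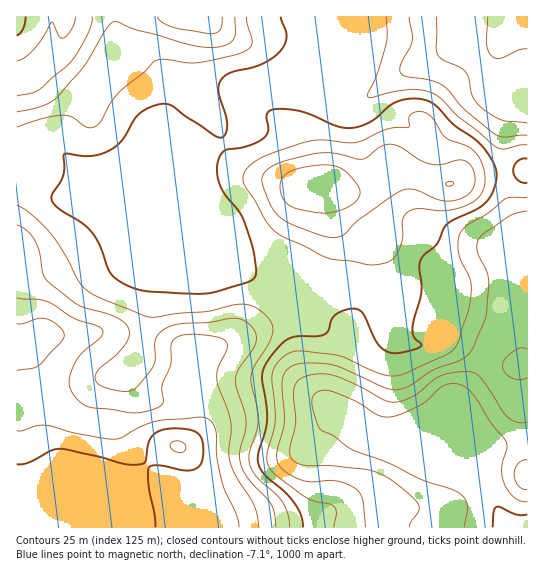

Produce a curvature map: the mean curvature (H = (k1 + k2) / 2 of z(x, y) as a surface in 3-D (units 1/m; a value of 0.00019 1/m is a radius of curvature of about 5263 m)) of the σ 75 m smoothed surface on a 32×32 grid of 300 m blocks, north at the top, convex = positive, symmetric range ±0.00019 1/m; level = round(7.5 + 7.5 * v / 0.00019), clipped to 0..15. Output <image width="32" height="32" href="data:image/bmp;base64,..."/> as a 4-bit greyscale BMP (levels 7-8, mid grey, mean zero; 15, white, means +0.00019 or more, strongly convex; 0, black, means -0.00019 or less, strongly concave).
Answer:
<image width="32" height="32" href="data:image/bmp;base64,Qk12AgAAAAAAAHYAAAAoAAAAIAAAACAAAAABAAQAAAAAAAACAAATCwAAEwsAABAAAAAAAAAAAAAAABEREQAiIiIAMzMzAERERABVVVUAZmZmAHd3dwCIiIgAmZmZAKqqqgC7u7sAzMzMAN3d3QDu7u4A////AHd3h3mnZ4u5uGeoZniIhjR3d3hplleLveh7yGiavKQ7mHaLqnNGnLuUa7mruqlif5up3qljirpRAViKymIjY69Iu5dGnP2GQQA1VlImd3RsSKdlVt/9mahCNmQUd3dkV3hkaaiZebrchkd1ZiR3RqtViHhzIRapu2Q1Y2p1Mzi8V5dFRHqql5lBESJstwBYmWiGMzNqy3VkASJIzbgiWbuZd1ZUF8yZthN4rczNy3e8q6qqlV3+zP12zamKrf1zWX3s3+lryr3Lmal1fHWadGlrpnmHVERrt2qGVY6UaqV4WHVUM0QyJGVauYZsxmulV2VWVFZ3d3VVeYZnaaZrt2eoeHV3d3d3d3ZFV4lzenZn2Xd2d3eHd2ZkWaqbh5czV8l2Z3d3d3dGd5qFaYmEFFalRXd3d3d2JruYdkRERUVDY1d3h3d3dEjcrduWNd/pR3dnd4h3d1i73+/Yqo3/+T6pd3d3d3dorM3NtZ7bjfdfhlVlZ3d3dkVVeYa/kir4X0I2uFd3d4czVWZFmTWrxBhUR8pVd2eoWJh2Q1qv91Eju4aaVVV6lmqZhlM8/7MSZqyUa5d2eWNFVmVoMldlVZt4pkiZmHdDVUR3fJITaJaNlcxEVVRWZ6qEd2u2ZUaEScWdgzQ1i/6ayFdayJlWlUfWfsaN3+z7JIhXW7d2WJdW"/>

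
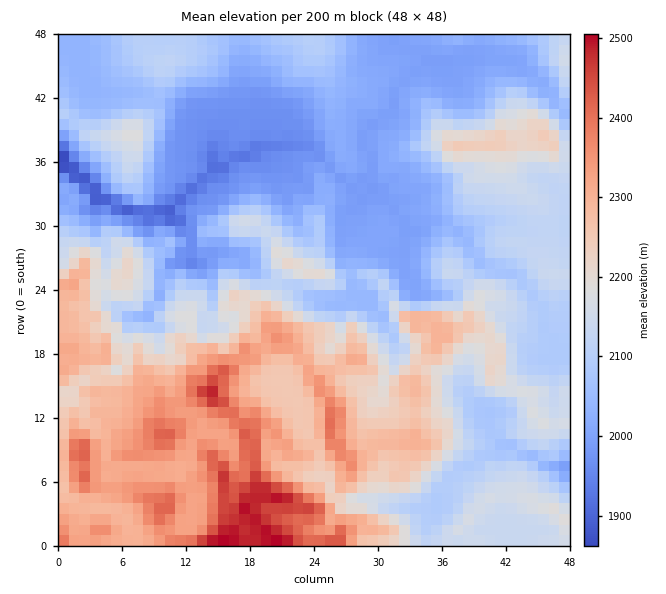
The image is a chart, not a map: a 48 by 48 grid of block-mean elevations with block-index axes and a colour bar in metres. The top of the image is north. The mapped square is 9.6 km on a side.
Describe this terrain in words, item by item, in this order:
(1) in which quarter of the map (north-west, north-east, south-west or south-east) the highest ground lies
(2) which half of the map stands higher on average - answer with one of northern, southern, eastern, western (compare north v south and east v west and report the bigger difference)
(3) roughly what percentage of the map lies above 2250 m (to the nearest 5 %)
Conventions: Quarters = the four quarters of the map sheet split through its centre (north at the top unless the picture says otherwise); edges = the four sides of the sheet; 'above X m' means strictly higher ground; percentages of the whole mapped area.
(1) Look to the south-west quarter for the highest ground.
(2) The southern half stands higher on average than the northern half.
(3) Roughly 25 % of the ground is higher than 2250 m.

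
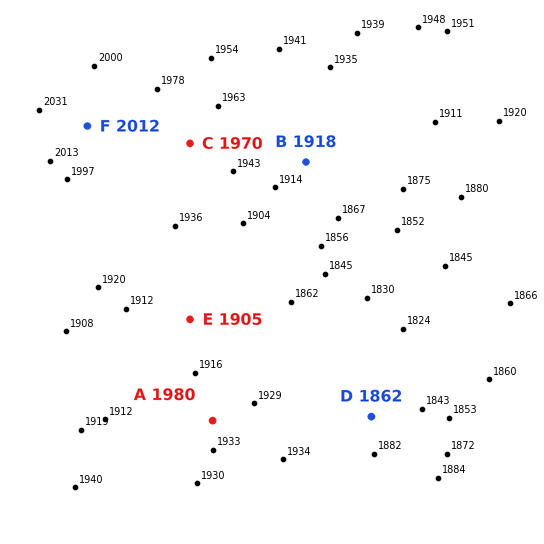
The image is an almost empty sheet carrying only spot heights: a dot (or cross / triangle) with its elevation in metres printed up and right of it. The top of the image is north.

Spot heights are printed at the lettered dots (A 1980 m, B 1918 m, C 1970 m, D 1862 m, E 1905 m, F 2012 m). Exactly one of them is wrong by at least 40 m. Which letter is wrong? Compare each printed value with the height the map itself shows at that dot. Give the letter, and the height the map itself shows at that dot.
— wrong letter A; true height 1930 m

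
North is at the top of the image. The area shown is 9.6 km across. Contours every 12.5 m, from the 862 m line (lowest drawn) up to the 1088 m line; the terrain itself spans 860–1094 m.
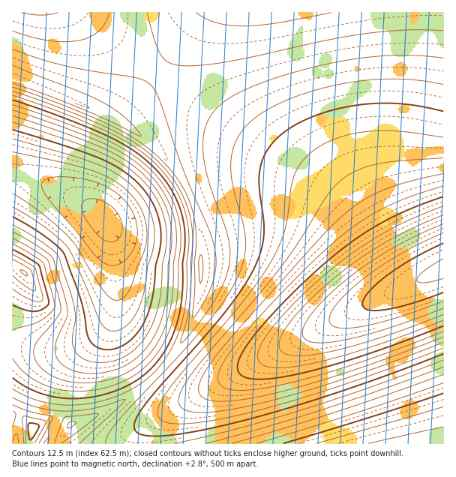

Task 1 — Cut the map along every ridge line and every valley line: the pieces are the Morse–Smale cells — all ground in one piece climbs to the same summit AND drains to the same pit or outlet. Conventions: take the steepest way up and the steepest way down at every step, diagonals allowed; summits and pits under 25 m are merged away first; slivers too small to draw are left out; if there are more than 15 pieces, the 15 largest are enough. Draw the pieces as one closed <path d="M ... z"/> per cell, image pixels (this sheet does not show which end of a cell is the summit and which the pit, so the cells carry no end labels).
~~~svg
<path d="M443 12l-241 0-45 61-39 48 30 19 23 23 17 26 11 32 2 12 0 53-5 22-16 38-23 28 14 14 15 6 18-3 124-67 116-55z"/><path d="M443 270l-49 21-66 33-164 90-12 8-10 9-2 12 303 1z"/><path d="M15 78l-3 1 0 93 26 9 39 18 19 12 9 10 6 12 2 14 5 77 12 23 27 27 16-18 10-16 10-21 7-25 1-61-5-21-8-23-24-34-16-15-20-13-50-25z"/><path d="M17 173l-5 0 0 171 31 7 16 0 15-4 25-13 10-11 5-12 3-27-6-51-6-12-17-15-32-17z"/><path d="M200 12l-187 0-1 66 66 24 39 19 51-62z"/><path d="M116 300l-3 14-7 12-11 11-15 8-21 6-16 0-25-6-6 1 1 70 9 0 11 12 19-11 6 0 11 7 4 0 27-10 22-12 23-16 11-11-21-23-13-17-5-16z"/><path d="M157 374l-12 12-23 16-22 12-27 10-4 0-11-7-6 0-19 11-11-12-8-1-2 1 0 27 128 1 2-13 10-9 52-30-11 2-14-2z"/>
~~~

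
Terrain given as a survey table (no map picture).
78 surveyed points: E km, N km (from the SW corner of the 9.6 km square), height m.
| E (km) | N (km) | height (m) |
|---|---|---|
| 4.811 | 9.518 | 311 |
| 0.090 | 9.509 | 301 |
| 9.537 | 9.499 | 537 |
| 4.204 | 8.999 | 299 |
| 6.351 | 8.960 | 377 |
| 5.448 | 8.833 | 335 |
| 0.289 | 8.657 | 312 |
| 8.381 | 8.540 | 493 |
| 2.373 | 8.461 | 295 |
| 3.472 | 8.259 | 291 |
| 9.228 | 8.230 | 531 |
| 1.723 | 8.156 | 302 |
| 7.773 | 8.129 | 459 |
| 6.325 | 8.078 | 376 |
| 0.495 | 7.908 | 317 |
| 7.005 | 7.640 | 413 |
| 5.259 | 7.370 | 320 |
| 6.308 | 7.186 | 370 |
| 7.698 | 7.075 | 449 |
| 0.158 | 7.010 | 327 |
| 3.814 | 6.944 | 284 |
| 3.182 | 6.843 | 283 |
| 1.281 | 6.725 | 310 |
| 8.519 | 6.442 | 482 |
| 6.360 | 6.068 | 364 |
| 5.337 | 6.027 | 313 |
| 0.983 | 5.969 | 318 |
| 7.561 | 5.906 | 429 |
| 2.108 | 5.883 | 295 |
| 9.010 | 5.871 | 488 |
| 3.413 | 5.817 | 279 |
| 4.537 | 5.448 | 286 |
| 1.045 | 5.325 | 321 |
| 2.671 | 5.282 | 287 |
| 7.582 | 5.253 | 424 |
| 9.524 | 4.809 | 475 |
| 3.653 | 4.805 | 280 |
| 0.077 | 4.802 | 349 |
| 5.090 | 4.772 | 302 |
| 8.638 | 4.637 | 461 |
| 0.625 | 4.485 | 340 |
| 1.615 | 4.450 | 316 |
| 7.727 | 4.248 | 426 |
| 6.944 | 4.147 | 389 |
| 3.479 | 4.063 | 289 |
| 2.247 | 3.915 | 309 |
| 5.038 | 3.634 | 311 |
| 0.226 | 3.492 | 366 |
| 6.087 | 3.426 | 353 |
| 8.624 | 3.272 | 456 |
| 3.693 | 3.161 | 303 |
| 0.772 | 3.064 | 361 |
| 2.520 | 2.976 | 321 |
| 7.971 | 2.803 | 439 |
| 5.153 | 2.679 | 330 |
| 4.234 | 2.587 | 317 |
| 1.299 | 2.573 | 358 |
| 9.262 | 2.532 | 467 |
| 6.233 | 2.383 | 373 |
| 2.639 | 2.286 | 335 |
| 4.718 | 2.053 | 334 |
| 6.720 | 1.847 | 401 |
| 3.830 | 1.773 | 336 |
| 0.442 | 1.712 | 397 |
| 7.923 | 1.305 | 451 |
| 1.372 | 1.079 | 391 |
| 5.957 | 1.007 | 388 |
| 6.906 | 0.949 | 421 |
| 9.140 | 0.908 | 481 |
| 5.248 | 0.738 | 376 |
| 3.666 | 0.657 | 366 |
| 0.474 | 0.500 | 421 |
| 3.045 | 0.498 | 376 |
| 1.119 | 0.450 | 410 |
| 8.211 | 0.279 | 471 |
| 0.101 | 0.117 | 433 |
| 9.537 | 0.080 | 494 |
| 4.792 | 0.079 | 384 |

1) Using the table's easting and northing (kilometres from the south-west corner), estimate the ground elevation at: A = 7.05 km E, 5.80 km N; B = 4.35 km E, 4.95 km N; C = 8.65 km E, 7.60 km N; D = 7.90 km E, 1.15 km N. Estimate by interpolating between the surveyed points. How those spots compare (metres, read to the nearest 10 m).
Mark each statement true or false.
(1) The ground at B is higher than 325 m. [false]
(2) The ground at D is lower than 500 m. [true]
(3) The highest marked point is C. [true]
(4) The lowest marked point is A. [false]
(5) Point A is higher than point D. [false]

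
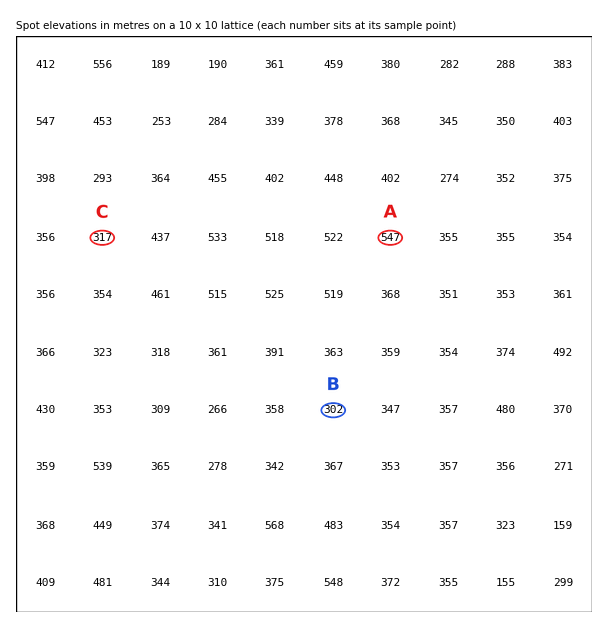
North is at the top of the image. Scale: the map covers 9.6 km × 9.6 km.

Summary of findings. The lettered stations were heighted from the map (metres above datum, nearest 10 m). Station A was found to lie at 550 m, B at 300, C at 320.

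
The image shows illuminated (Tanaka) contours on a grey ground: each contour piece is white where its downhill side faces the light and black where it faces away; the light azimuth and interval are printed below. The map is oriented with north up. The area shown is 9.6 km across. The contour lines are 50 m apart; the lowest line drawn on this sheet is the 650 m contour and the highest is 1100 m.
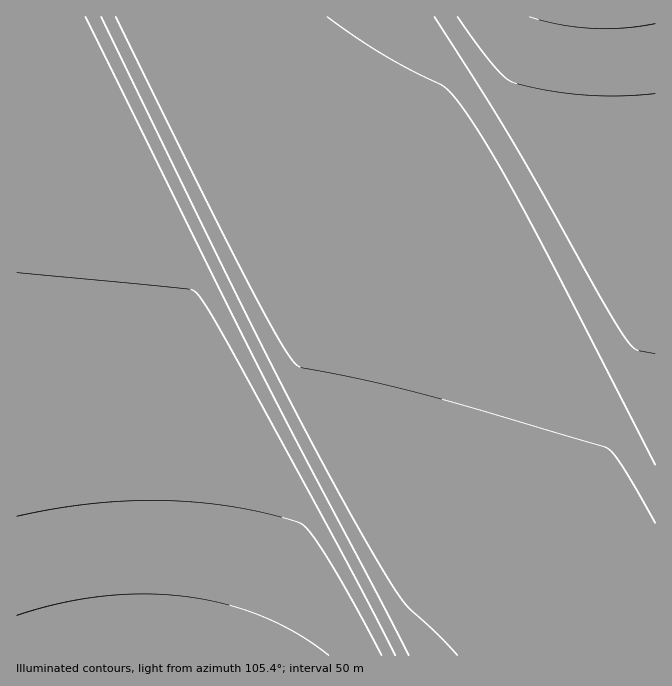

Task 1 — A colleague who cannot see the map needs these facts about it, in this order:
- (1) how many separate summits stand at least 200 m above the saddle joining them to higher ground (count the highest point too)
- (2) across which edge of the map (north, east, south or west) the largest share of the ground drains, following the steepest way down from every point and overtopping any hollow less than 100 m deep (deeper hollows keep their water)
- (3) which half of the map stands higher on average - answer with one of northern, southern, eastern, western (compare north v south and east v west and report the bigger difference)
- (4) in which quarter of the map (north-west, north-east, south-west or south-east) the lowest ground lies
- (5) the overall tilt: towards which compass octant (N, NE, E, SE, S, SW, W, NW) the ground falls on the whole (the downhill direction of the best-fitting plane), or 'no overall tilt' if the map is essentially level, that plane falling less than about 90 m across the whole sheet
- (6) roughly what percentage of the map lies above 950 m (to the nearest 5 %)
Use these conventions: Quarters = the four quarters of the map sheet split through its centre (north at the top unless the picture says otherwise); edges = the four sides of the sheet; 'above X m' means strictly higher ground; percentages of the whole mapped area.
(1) Counting only tops that stand 200 m proud, the map has 1 summit.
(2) The largest share of the runoff leaves by the northern edge.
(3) On average the western half of the map is the higher ground.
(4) The lowest point lies in the north-east quarter of the map.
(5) On the whole the ground falls towards the north-east.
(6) About 35 % of the map lies above 950 m.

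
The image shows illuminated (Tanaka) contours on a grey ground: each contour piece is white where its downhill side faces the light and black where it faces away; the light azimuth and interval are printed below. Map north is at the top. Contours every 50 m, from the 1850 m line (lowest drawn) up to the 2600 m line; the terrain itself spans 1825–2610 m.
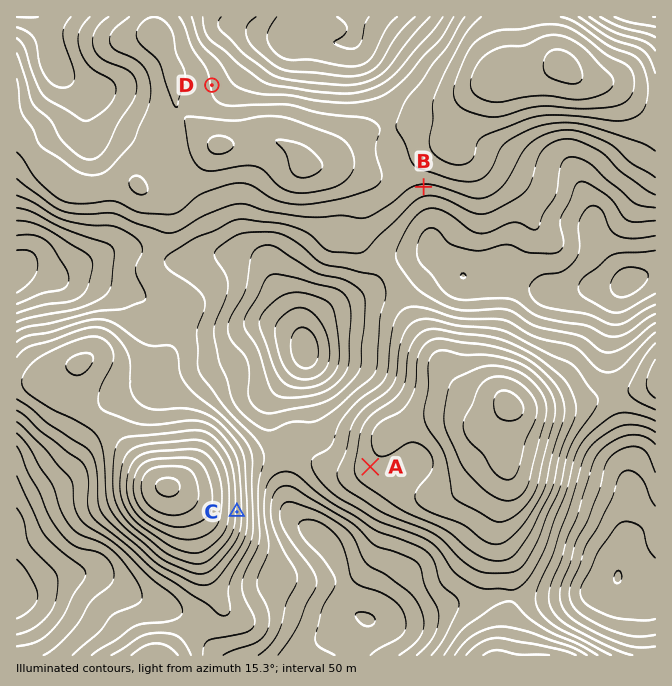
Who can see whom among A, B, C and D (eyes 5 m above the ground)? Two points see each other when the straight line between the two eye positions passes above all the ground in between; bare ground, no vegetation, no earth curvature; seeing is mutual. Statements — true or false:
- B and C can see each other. true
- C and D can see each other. false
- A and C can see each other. true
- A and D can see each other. false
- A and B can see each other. false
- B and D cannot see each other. true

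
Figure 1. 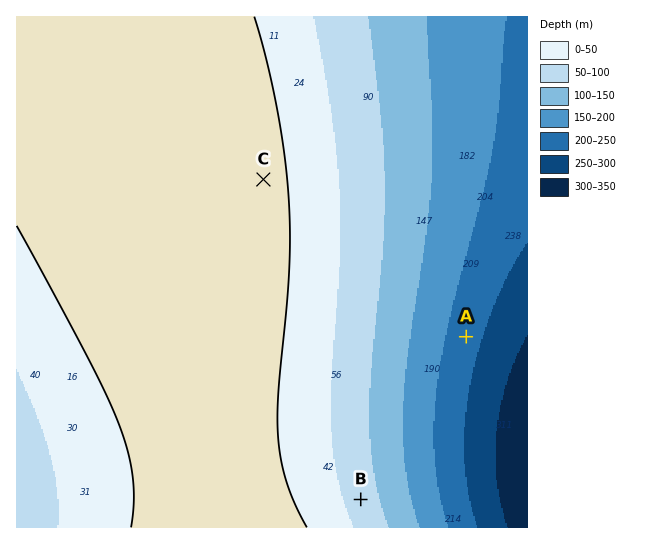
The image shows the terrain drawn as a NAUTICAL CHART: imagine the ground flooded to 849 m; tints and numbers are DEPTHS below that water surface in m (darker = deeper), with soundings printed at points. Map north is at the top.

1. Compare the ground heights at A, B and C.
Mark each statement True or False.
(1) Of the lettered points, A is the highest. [False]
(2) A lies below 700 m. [True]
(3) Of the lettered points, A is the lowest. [True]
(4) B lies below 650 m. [False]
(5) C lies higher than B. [True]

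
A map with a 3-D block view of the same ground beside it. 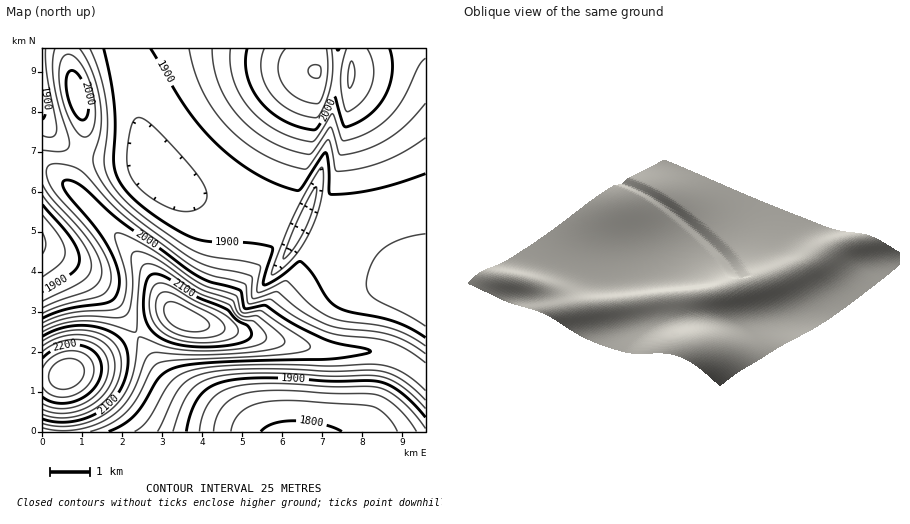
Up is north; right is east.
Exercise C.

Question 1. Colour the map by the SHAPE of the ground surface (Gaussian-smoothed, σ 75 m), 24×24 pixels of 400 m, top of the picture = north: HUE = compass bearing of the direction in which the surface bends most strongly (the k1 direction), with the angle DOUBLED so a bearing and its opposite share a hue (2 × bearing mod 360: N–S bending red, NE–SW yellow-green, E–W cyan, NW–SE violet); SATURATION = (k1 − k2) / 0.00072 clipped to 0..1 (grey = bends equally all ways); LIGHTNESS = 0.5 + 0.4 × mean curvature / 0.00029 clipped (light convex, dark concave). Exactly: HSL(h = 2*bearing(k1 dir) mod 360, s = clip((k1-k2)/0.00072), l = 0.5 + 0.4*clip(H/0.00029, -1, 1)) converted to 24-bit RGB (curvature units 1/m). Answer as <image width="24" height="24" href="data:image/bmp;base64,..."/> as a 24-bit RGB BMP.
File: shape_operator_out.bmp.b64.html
<image width="24" height="24" href="data:image/bmp;base64,Qk32BgAAAAAAADYAAAAoAAAAGAAAABgAAAABABgAAAAAAMAGAAATCwAAEwsAAAAAAAAAAAAAr6OQnamKeKZ5XqV0Sp5xSpZzeJZ+fJF5d4dzdXxvc3NscWxqc2trdW9teHRwenlye3xxe31weH5vdn5vdHhvdWVocE5ca0JWwrS0trmxnrGohKyeZKeVT5iJXIt+h4t7goJ0eHVtcWxnb2ljcGthc29gdnNfeHVceXVZfHpVd3xTcnpTaWpTZUpLZ0JNdFpj1srUzMbNtbjAn662gJ+qYI2dVHWDhHhwg29meGRacF9Qa15Ja2BFbWRCb2hAcGk/cWg/e3U/d3s/bHQ/WFo+UEZCYXJbd7qe3dPe29HdysHSsKvDj4yzbWmhXVKBf1RihFFHdk08bE83aVY3a187b2lCdHNLd3lVeYBfiJRte5dzbJGGXm2DU4OYdc7Hpu3Z0srU2szZ08DVwqjJq4a7l1auhTmJhDVUjjk2h09Ag2ZUiIRmcJeZeZqsgaG+iajNkrDapbrjqrHnpKXmmaPmncXssenvpN7VuLqxxLW5x6u8w5S7vmu7tDSxlByFqjVxsW2Dn5a4obXQpsPiqsnrrMrwrcjxq8Xvp8Drl7HlkJnfm5vepqzfp7vXmLW+mXl3laiAraOLsYeHs3GPtkObox6WriCjw4/D0N3n1uf11OL30+b4zNj/paXmgZvDepCudYicaHqHYHZ6dYVmjZBqkoVjjGhRgUpDdJhNm51WnXtYlUxShjFkhSN7oWixzOPd1/TustnrnKTX8O+xADMz8IyzlWVtdWdadGVRb2FLaGZIb3NGe3lFfm5FfmBIfVhQYYE9d4A9fGk+cUE4ZDNMc0x2jLeWyfDMot2yX5GUf1x+xWFw+SVQADMh8oehh1xdfGNeemdhdm9keXhjfHlhfnVifnFnfW9udYJrfHxkdl1Wb0RNZENOXoRfi9+Oruypgah6aU5lXEdMg15S3W+AGLMFADcm6I+khm95g3N7gHZ8f3h6fnl4f3l4f3p7fnp/eXllcl1Va0FDaj9Df4Ned86Ooe6tkMuKf11naT9cb1BafGpdiW9i6ZKiADUq3Qo1vnyDhHZ+g3l/gnp/gXt/gHyAgH2AfXyAcVdUaUBDakBCgYZggM2Zoe2+kNahlYVqc0BabURadlxcf3Jmg3dpj3Ns8J6hADIz7qKbhnZ3gXl6gXp8gHt9gH1+f31/fX1/b0FKbkRLe4tmh9Gjpe7EjNeqe5NqdkRTcj9VdlZfe21ogHltgnpugnlvw4h9AJepAZmvvYx/gXp3gHx5f316f358f359fn59gEtccZN1kNOwqu3IjNeqa49qcEVTcD9QeFNde2hofnhwgHtygXtygXpxhnpx7a6bACgz67Segn51gH93gIB4fn96fn97fX98p5WJn9bArOfJkNOhcpJoakdUbUFTd1VgfGlrfnZzf3p1gHp0gXlzgXlygnlx1KCHAC4/7oU4mop0f4F1fYB2fIB4e4B5e396ud7JsN/LkcGSnKRmbVRQZERYc1ZmfGtwfnZ1f3l3gHl2gHd0gXZygndxgnhwl4Jw7ZpRACAz1K+HfoJze4J0eYF2eIF3eYB6qt++mKiErnpToYxQaVZYYVFqdmh4fXZ5f3l5f3h4gHZ2gXN0gnNyg3RwhHdwhntw7MihABsz68uefYVzeIR0dYN1doJ4d4F7aaF+hjpLx4JAqLZmWGh3VlJ1c218fnl9f3l8gHd7gXV5gnN3g3J0hXJxhnZyiHxz4MKWABgz68qHg412dYd1dYZ5dYR8doN+azRjiS9G3tmCl8WES1qBVE96dG9+f3l/gHh+gXZ+gnR9hHN8hnN7iHV5ind3i4B6wK2IAEml6fUenaN/eYt+d4mAdoaCdoSCbCBesllX5fPKisGPQT19Wk97d3F/fnmAgHiBgnaChHSDhnSEiXaEi3qEjX+EjoWEpZ6L6fQ+ADumwL+Qfo6JeouKd4aIdoGEaTRvxM2d5vbVeaKqSjR3Y1R8eXOAfXmAfneBf3aDgXWFhHaIiHqLjYCOkYeRko2Sm5qT7uKYABZa19Olgo6RfIeNeICJdnqEV0+G0OnA5fLShFuVVjV1bV1+enaAe3mBe3eCe3aEfHaHf3iKg32OiISSjYuVkZGYlpqc8OnAAAkz5N62hIiTfX+OeHeKeXSFX5ek0+/C0tijgUOGZEB4dGh/eniAeXmBeHeDdnaFdneIeXqLfoCPhYiTjJCXkpaalpqc8ezNAAcz6uO/hoKSgXqOf3OKf2+GbbKRxeWnuZx2fz99cFJ8eHJ/enqAeXuBd3qDdnuFdn2IeYGLfYePg46TipSWj5iYk5iY8OvLAAYz7OO+i36Qh3aNhG+KhGqI"/>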